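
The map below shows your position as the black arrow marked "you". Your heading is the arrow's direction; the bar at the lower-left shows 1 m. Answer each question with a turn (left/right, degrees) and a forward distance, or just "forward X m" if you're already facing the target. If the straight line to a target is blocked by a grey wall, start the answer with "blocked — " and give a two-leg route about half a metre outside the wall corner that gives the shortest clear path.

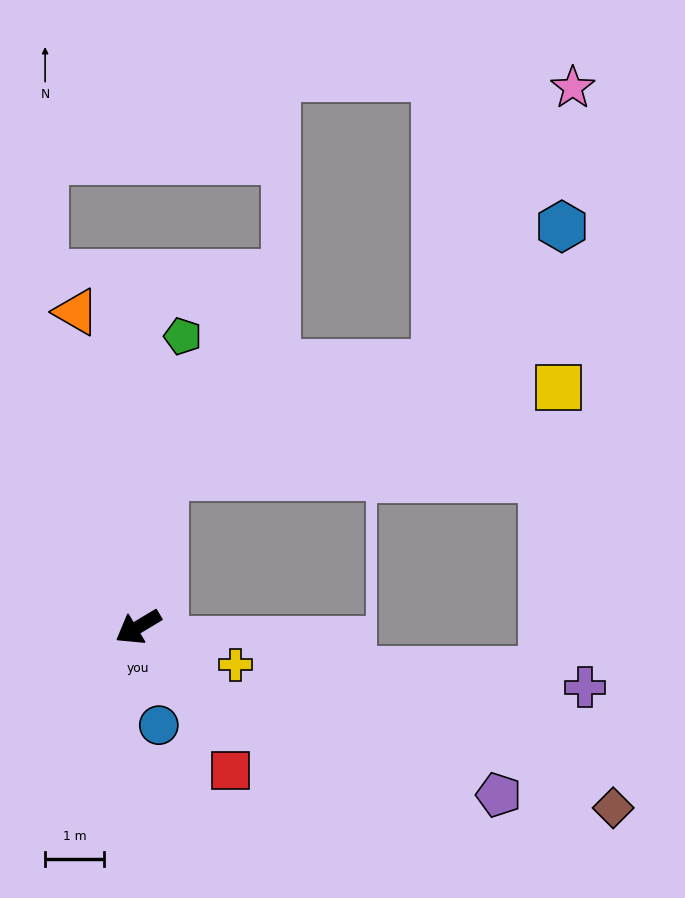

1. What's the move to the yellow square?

blocked — turn right 130°, forward 2.6 m, then turn right 68°, forward 6.9 m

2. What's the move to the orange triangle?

turn right 110°, forward 5.5 m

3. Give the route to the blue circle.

turn left 71°, forward 1.7 m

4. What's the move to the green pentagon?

turn right 130°, forward 5.0 m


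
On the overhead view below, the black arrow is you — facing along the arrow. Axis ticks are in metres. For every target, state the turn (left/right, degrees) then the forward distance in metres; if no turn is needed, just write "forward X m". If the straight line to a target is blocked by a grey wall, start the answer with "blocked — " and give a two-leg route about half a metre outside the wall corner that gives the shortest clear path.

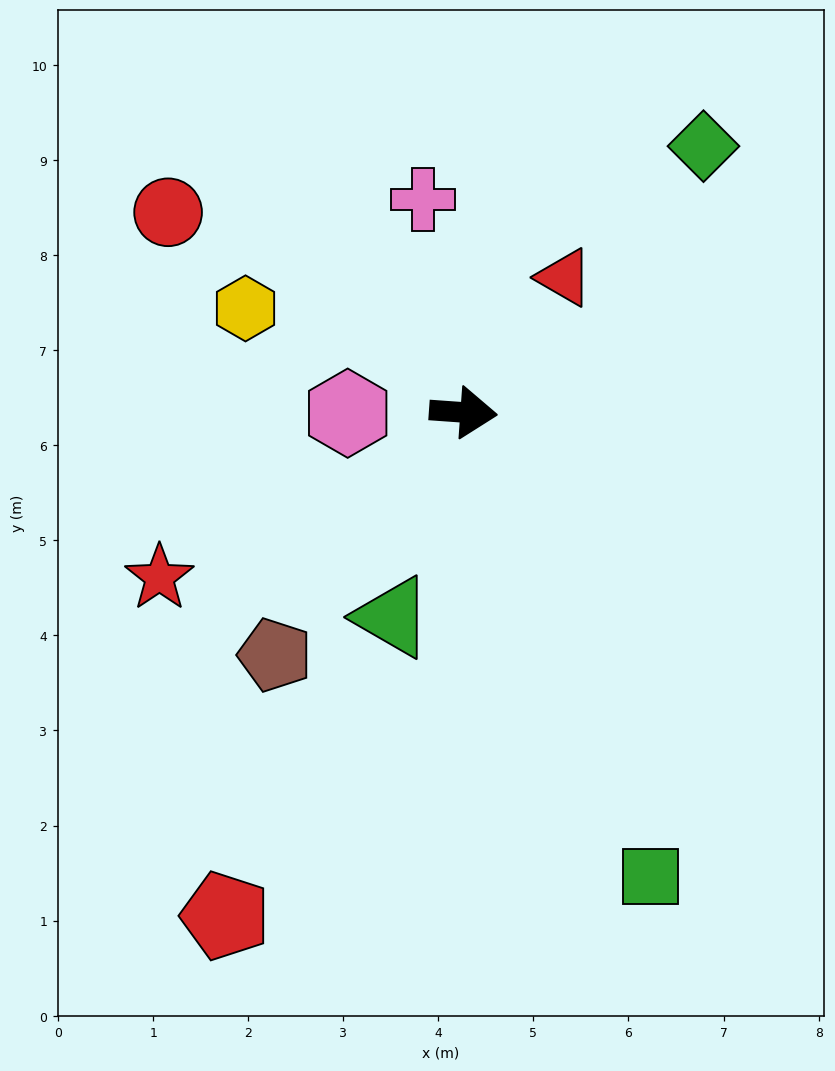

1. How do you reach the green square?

turn right 64°, forward 5.3 m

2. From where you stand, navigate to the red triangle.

turn left 57°, forward 1.8 m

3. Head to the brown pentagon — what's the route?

turn right 124°, forward 3.2 m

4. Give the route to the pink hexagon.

turn right 176°, forward 1.2 m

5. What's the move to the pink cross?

turn left 105°, forward 2.3 m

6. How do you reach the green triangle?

turn right 105°, forward 2.3 m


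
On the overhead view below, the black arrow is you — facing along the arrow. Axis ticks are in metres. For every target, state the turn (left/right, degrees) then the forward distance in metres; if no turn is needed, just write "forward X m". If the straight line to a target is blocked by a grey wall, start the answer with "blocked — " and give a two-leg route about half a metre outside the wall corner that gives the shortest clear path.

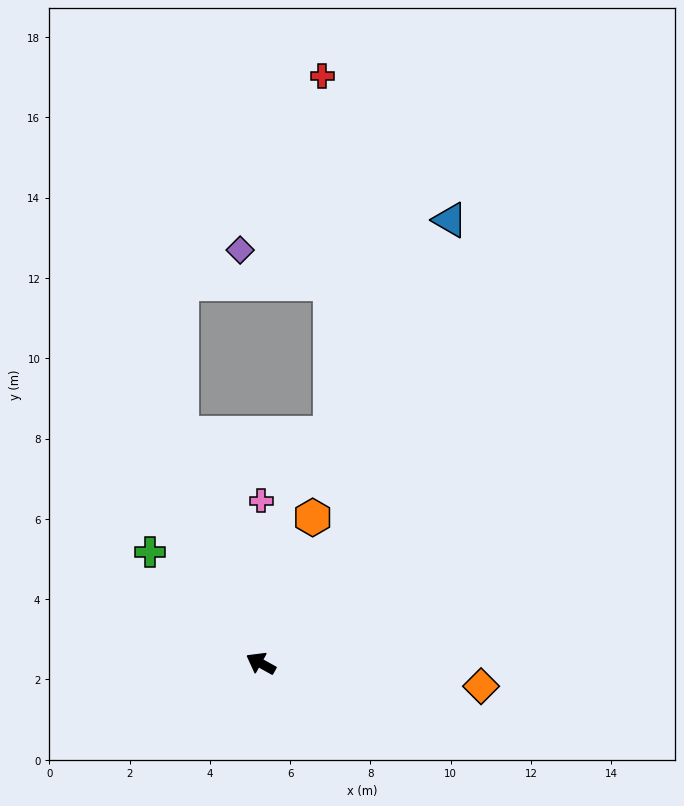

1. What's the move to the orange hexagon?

turn right 81°, forward 3.9 m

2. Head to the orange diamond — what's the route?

turn right 157°, forward 5.5 m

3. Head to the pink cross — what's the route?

turn right 61°, forward 4.1 m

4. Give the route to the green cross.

turn right 16°, forward 3.9 m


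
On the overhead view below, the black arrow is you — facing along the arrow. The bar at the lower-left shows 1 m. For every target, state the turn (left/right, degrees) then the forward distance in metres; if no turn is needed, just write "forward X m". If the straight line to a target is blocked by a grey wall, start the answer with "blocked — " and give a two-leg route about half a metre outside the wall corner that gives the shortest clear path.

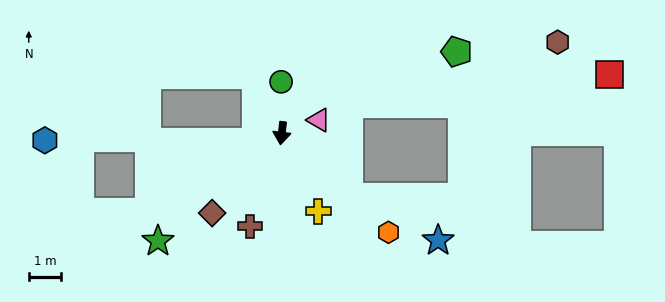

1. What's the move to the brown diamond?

turn right 34°, forward 3.3 m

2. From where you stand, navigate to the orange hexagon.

turn left 54°, forward 4.5 m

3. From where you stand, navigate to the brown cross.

turn right 12°, forward 3.0 m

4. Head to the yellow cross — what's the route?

turn left 32°, forward 2.7 m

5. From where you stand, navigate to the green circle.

turn right 173°, forward 1.6 m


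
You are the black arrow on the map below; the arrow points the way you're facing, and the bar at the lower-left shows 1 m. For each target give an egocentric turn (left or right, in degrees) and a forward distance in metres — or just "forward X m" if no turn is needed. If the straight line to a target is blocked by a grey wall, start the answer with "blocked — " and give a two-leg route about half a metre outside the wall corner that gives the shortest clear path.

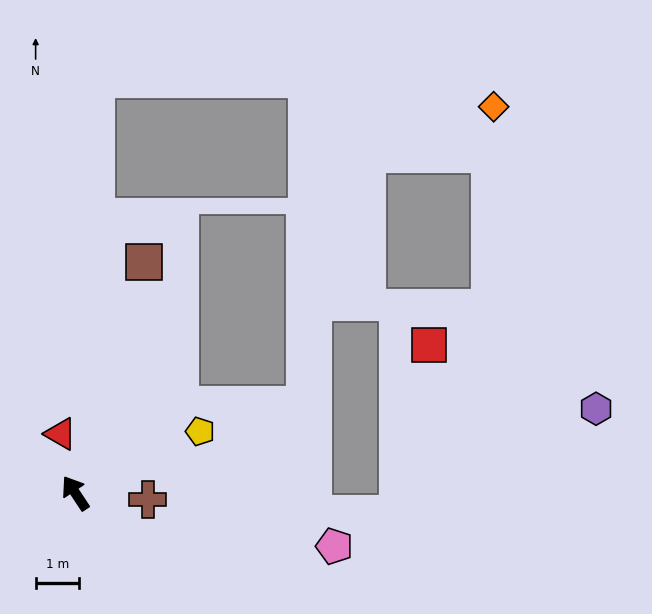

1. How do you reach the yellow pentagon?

turn right 97°, forward 3.2 m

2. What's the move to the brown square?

turn right 50°, forward 5.5 m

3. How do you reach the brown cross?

turn right 129°, forward 1.7 m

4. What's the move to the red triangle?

turn right 19°, forward 1.4 m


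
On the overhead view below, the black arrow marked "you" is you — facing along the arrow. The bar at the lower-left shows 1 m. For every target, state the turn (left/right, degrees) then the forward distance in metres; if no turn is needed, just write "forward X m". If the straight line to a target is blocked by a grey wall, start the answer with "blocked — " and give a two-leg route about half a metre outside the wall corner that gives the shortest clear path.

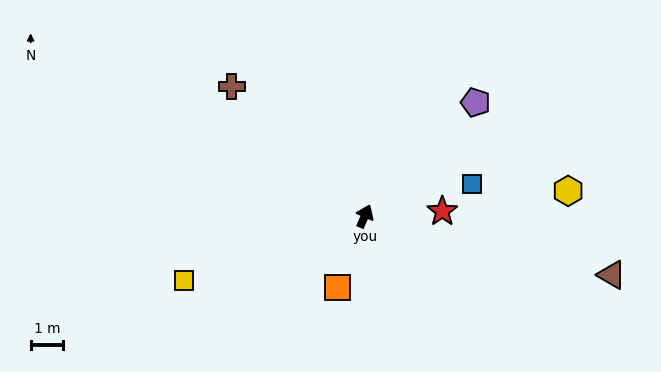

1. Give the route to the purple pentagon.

turn right 21°, forward 4.9 m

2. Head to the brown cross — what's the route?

turn left 69°, forward 5.7 m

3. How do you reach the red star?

turn right 63°, forward 2.4 m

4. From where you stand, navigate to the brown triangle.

turn right 80°, forward 7.8 m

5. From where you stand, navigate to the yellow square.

turn left 133°, forward 5.9 m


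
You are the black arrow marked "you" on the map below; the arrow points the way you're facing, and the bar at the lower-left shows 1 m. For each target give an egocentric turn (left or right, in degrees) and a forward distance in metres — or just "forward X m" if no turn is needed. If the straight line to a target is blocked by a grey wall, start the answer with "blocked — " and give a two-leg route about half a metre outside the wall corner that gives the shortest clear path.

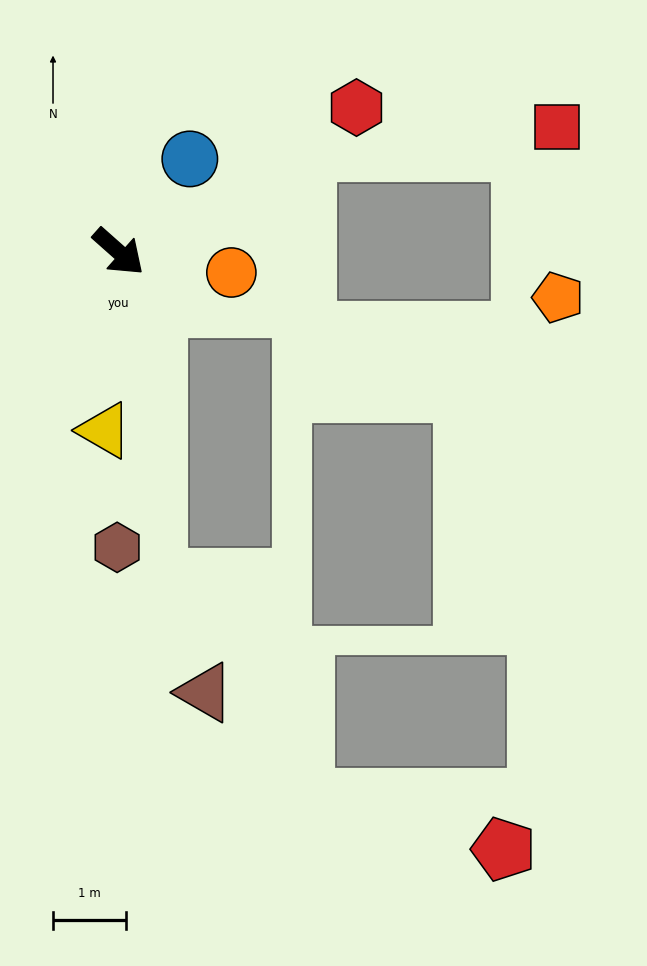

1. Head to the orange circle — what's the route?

turn left 31°, forward 1.6 m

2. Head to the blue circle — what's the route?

turn left 94°, forward 1.6 m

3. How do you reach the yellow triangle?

turn right 53°, forward 2.5 m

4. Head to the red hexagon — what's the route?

turn left 73°, forward 3.8 m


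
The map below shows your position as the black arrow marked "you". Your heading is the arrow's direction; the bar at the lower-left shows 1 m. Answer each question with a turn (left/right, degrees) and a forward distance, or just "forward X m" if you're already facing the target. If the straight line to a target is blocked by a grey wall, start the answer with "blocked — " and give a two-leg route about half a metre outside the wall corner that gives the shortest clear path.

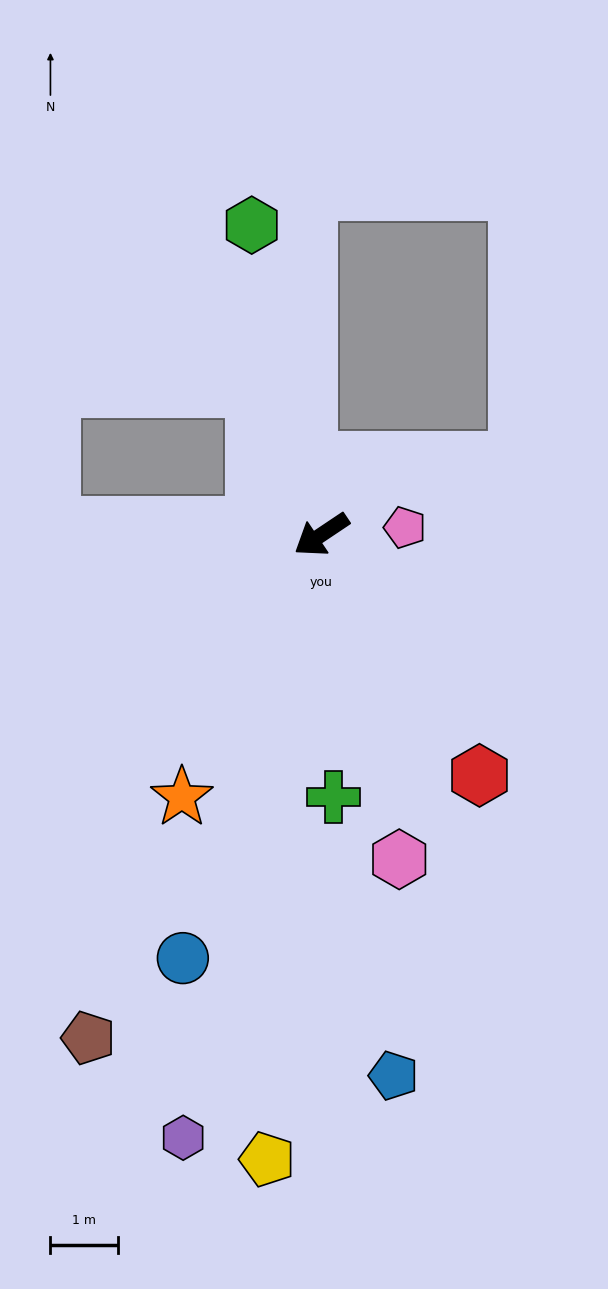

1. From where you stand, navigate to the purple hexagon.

turn left 43°, forward 9.2 m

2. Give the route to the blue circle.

turn left 38°, forward 6.6 m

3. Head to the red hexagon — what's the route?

turn left 89°, forward 4.3 m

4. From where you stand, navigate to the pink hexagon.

turn left 70°, forward 5.0 m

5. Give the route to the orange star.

turn left 28°, forward 4.4 m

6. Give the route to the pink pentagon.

turn left 151°, forward 1.2 m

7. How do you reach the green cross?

turn left 59°, forward 3.9 m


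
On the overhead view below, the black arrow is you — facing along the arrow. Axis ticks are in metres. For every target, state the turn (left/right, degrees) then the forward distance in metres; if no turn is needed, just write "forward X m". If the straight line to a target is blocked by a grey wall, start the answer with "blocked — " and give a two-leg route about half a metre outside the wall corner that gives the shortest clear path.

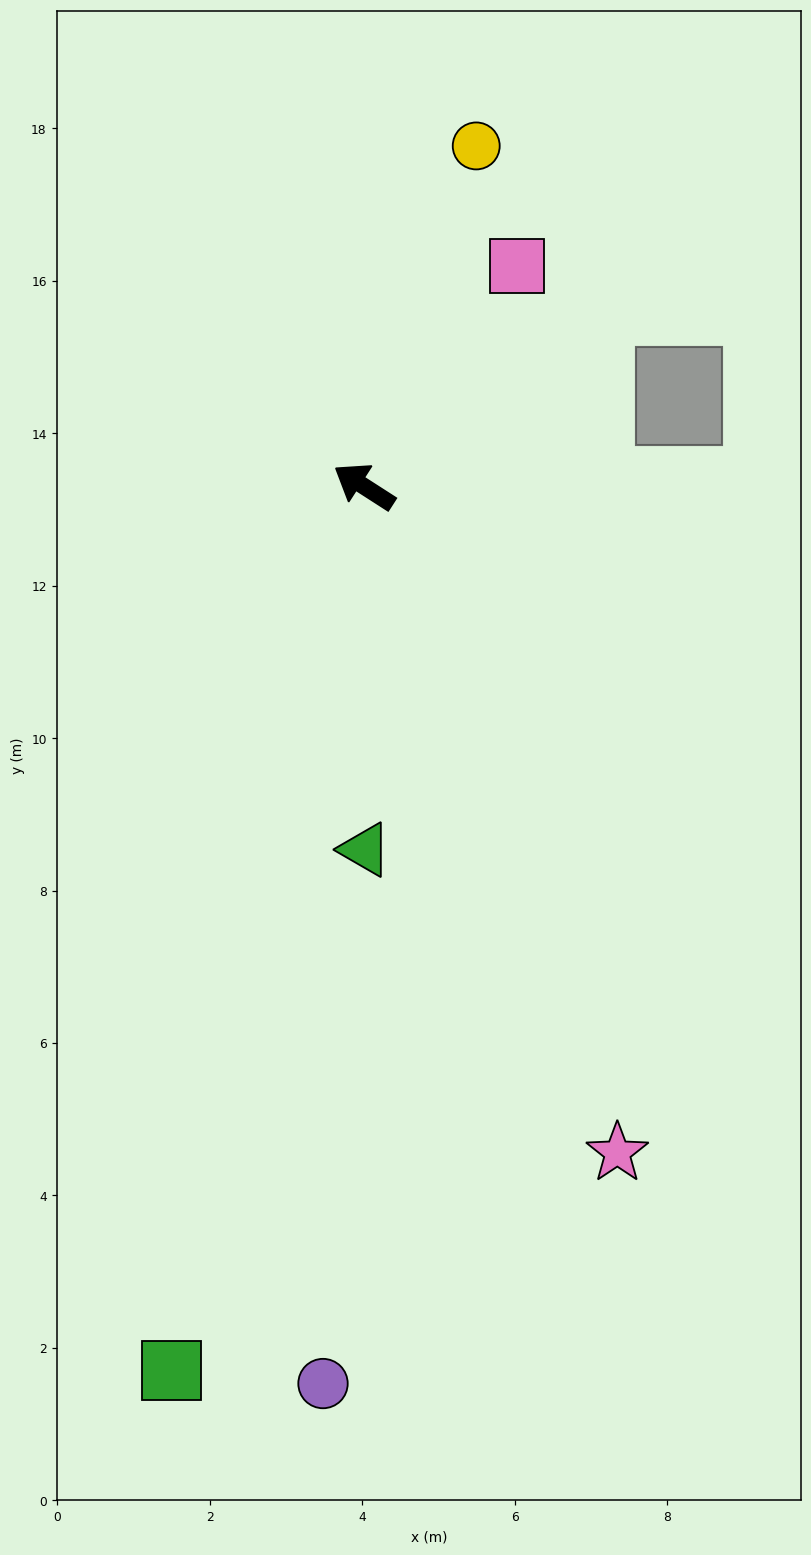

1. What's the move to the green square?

turn left 110°, forward 11.9 m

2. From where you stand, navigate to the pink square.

turn right 92°, forward 3.5 m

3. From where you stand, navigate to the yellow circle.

turn right 75°, forward 4.7 m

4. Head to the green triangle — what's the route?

turn left 123°, forward 4.8 m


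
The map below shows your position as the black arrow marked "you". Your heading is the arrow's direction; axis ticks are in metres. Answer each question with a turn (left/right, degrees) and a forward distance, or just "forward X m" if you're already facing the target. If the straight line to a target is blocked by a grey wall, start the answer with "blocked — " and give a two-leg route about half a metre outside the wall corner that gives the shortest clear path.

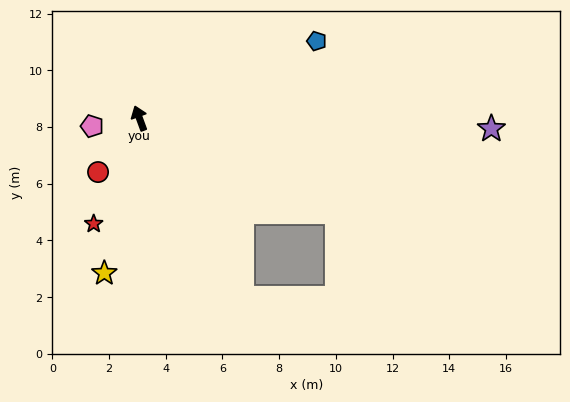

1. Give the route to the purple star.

turn right 112°, forward 12.4 m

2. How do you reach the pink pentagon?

turn left 79°, forward 1.7 m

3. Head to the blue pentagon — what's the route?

turn right 87°, forward 6.8 m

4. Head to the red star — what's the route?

turn left 136°, forward 4.1 m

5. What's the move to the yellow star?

turn left 147°, forward 5.6 m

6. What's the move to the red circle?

turn left 122°, forward 2.4 m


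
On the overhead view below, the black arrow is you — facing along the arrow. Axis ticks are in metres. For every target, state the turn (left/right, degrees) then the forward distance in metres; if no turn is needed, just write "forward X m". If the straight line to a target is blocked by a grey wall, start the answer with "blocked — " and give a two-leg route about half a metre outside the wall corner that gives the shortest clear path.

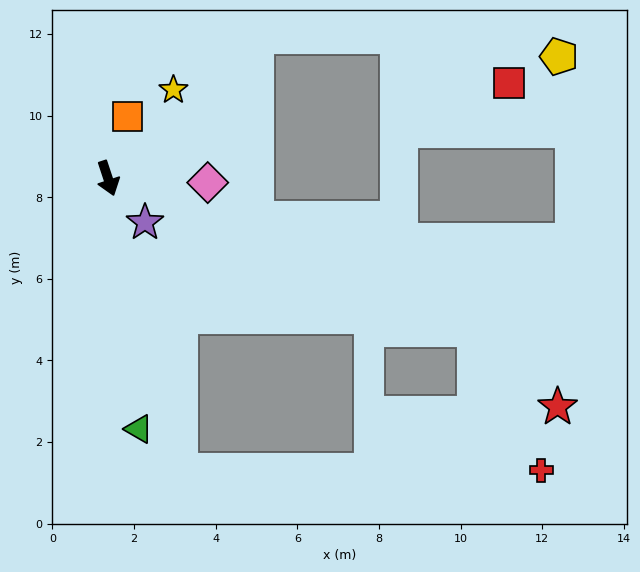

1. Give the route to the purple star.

turn left 22°, forward 1.4 m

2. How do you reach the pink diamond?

turn left 69°, forward 2.4 m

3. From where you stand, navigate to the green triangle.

turn right 11°, forward 6.2 m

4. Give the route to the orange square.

turn left 144°, forward 1.6 m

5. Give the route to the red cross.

blocked — turn left 49°, forward 9.7 m, then turn right 42°, forward 3.8 m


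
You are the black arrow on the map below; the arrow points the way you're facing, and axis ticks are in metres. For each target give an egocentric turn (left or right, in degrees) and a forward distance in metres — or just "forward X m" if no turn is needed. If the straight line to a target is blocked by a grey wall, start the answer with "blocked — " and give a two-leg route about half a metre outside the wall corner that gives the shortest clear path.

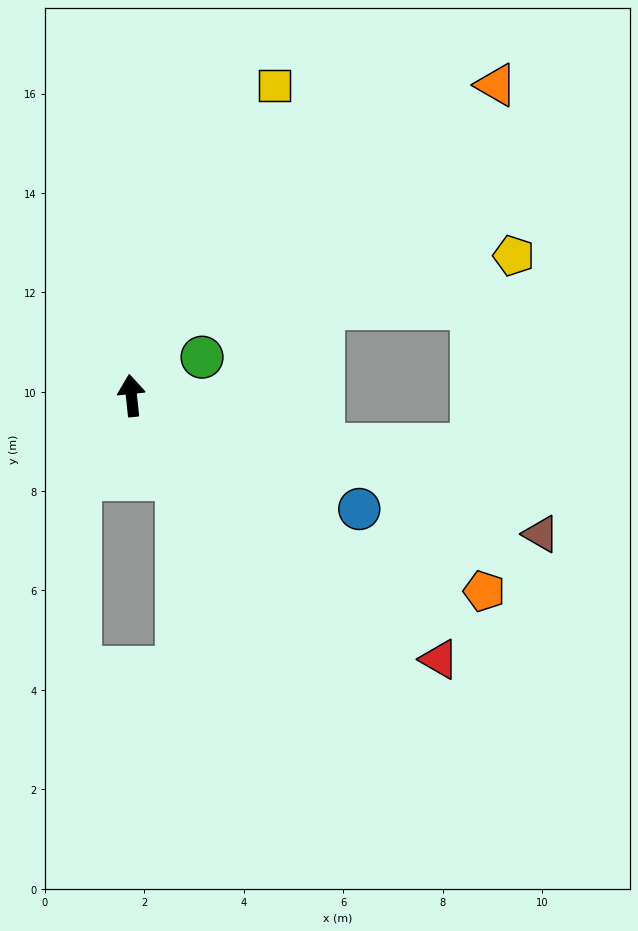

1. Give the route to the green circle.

turn right 67°, forward 1.6 m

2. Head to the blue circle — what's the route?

turn right 122°, forward 5.1 m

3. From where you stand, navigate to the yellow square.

turn right 31°, forward 6.9 m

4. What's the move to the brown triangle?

turn right 115°, forward 8.7 m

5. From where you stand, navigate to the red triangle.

turn right 137°, forward 8.2 m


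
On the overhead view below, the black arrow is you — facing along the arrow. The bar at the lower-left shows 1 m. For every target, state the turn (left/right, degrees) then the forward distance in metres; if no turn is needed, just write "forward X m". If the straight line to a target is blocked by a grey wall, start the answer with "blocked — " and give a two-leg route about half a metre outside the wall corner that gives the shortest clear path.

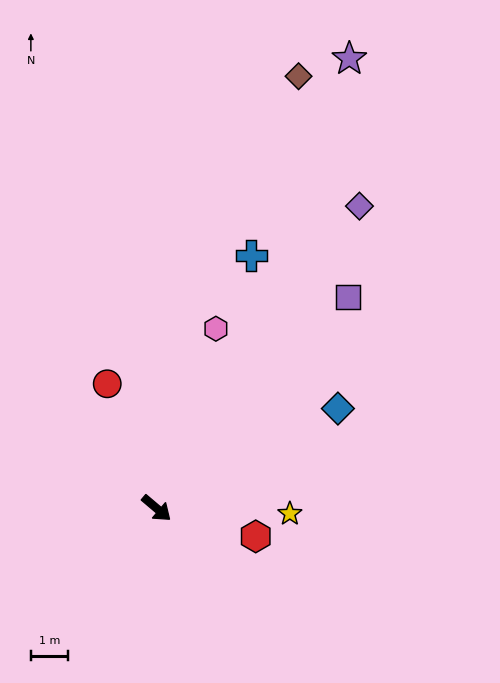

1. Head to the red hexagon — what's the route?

turn left 24°, forward 2.8 m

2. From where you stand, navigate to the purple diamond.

turn left 96°, forward 9.9 m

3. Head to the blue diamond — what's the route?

turn left 69°, forward 5.6 m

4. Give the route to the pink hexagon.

turn left 112°, forward 5.2 m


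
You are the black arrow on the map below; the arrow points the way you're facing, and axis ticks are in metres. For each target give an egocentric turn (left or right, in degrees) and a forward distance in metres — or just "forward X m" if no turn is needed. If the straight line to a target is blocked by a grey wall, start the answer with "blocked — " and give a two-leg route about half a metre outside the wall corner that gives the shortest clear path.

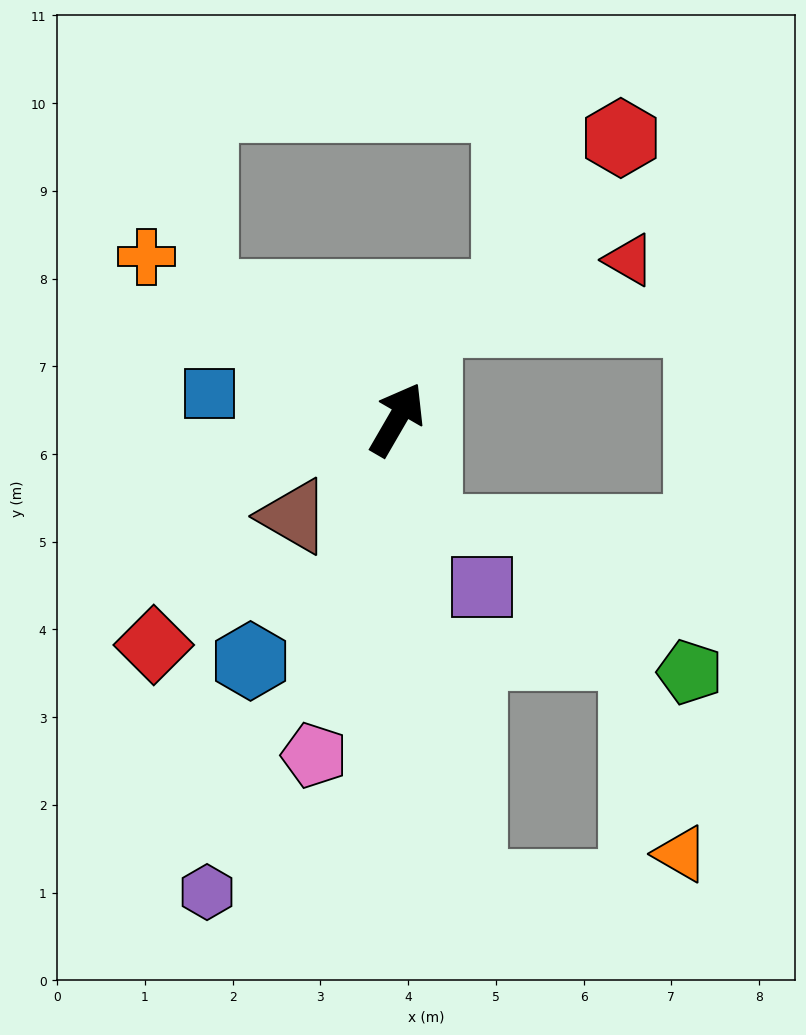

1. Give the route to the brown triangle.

turn left 163°, forward 1.6 m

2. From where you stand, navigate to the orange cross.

turn left 87°, forward 3.4 m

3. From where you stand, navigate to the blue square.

turn left 112°, forward 2.2 m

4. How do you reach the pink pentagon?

turn right 164°, forward 3.9 m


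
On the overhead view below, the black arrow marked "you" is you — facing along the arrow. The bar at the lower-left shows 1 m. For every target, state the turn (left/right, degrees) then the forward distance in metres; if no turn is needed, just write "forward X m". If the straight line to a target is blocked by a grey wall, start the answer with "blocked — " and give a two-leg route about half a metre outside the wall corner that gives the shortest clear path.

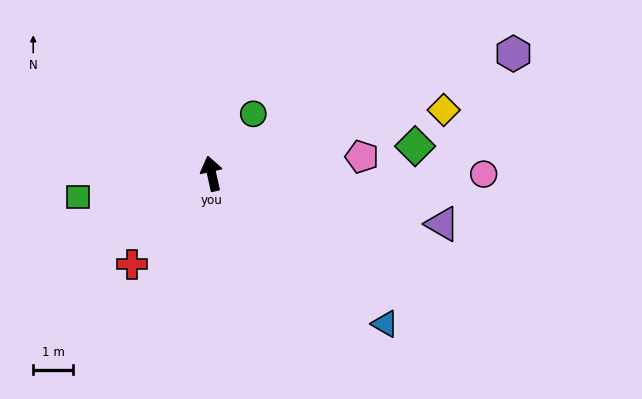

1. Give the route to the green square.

turn left 88°, forward 3.4 m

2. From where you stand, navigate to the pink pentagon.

turn right 96°, forward 3.8 m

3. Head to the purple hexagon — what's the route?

turn right 81°, forward 8.2 m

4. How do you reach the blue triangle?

turn right 143°, forward 5.8 m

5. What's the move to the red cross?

turn left 126°, forward 3.1 m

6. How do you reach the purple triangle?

turn right 115°, forward 6.0 m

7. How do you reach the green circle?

turn right 47°, forward 1.8 m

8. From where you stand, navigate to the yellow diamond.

turn right 87°, forward 6.1 m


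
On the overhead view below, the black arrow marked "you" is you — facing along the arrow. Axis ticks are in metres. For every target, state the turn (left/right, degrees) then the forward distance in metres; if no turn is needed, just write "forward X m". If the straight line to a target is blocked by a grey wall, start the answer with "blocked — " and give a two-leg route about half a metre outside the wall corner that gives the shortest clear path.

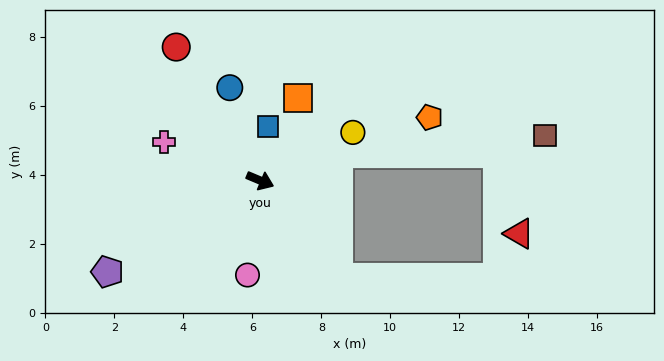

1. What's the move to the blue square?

turn left 105°, forward 1.6 m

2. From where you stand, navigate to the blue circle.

turn left 131°, forward 2.8 m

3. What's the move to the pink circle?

turn right 75°, forward 2.8 m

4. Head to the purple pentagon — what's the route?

turn right 126°, forward 5.2 m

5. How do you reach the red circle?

turn left 145°, forward 4.6 m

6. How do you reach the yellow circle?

turn left 50°, forward 3.0 m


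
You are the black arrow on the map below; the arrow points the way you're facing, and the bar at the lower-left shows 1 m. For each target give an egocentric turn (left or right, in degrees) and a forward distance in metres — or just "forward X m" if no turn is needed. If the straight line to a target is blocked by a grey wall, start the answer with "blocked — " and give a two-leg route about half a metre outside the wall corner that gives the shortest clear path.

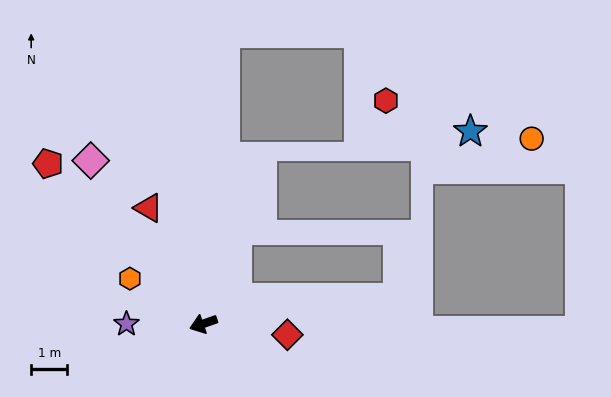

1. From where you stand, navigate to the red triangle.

turn right 84°, forward 3.6 m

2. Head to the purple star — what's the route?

turn right 19°, forward 2.1 m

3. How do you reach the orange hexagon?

turn right 51°, forward 2.4 m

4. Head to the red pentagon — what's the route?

turn right 65°, forward 6.2 m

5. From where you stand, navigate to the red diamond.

turn left 153°, forward 2.4 m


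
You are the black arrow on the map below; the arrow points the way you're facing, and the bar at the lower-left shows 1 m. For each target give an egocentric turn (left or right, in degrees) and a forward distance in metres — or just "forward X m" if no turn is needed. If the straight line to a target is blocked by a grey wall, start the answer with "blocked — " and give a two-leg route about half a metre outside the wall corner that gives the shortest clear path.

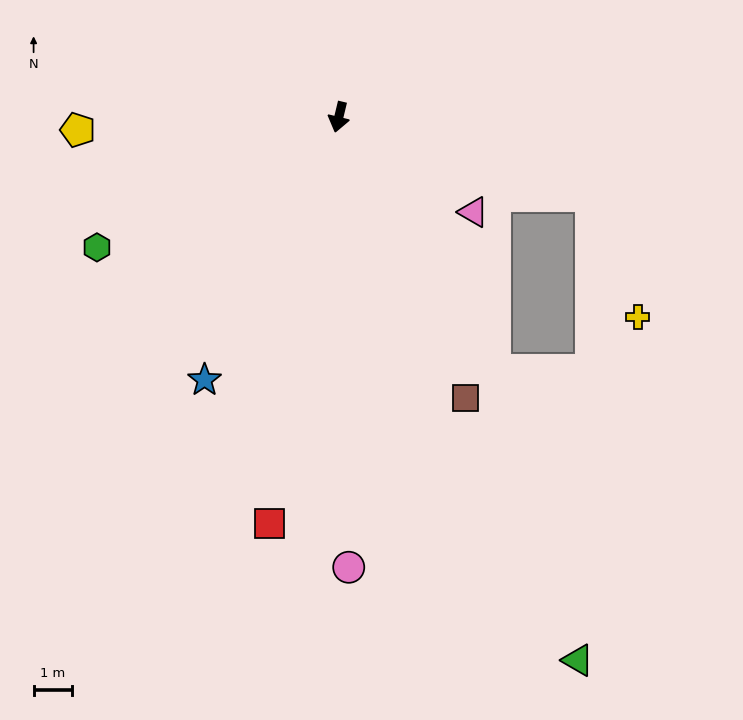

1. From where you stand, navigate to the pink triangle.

turn left 68°, forward 4.3 m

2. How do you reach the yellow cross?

blocked — turn left 86°, forward 6.9 m, then turn right 52°, forward 3.4 m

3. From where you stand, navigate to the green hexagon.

turn right 48°, forward 7.1 m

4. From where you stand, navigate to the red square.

turn left 4°, forward 10.7 m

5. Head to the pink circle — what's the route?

turn left 15°, forward 11.7 m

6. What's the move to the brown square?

turn left 38°, forward 8.0 m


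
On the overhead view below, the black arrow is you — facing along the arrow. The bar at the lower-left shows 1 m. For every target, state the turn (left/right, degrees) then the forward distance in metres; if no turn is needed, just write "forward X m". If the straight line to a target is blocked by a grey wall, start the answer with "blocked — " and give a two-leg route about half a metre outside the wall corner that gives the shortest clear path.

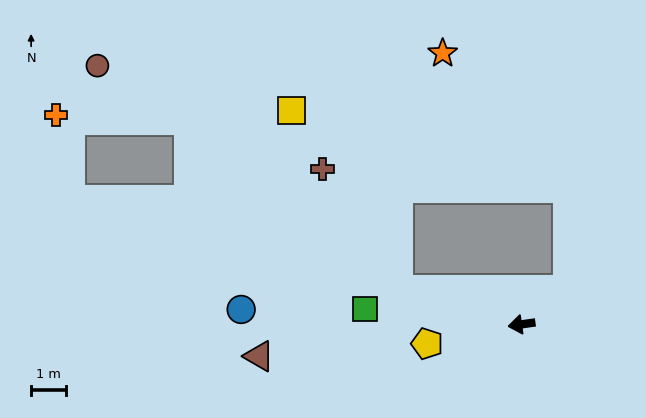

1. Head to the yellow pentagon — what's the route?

turn left 3°, forward 2.8 m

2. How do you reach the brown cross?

blocked — turn right 24°, forward 3.7 m, then turn right 42°, forward 4.1 m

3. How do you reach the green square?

turn right 14°, forward 4.5 m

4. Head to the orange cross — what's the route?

blocked — turn right 24°, forward 13.5 m, then turn right 64°, forward 2.5 m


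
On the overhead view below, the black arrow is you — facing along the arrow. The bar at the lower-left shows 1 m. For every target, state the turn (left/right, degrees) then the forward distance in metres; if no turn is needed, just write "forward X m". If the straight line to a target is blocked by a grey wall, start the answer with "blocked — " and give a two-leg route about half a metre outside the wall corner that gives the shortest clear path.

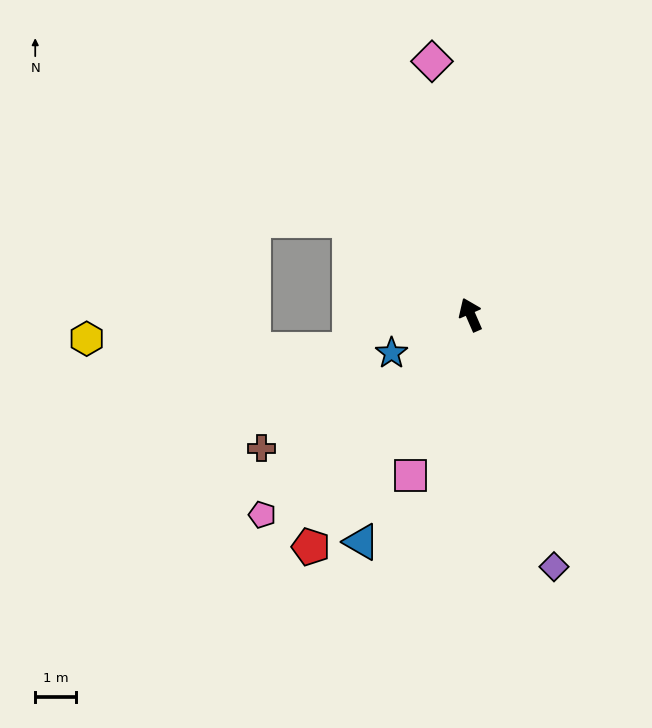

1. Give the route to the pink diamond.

turn right 15°, forward 6.2 m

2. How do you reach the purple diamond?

turn left 175°, forward 6.5 m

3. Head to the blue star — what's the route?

turn left 92°, forward 2.1 m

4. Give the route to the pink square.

turn left 136°, forward 4.2 m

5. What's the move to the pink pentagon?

turn left 110°, forward 7.0 m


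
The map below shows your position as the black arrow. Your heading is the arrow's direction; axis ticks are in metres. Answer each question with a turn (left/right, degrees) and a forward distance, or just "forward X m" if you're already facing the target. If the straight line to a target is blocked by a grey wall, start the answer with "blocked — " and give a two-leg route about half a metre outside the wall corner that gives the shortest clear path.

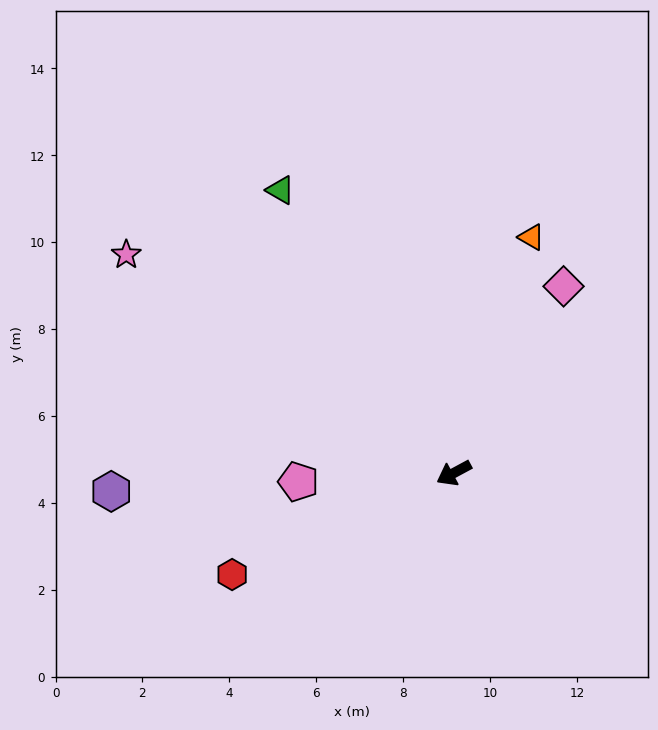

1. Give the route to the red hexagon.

turn right 4°, forward 5.6 m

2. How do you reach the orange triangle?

turn right 137°, forward 5.7 m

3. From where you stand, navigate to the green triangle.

turn right 87°, forward 7.6 m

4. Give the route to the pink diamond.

turn right 149°, forward 5.0 m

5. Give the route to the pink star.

turn right 62°, forward 9.1 m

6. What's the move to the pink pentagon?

turn right 25°, forward 3.6 m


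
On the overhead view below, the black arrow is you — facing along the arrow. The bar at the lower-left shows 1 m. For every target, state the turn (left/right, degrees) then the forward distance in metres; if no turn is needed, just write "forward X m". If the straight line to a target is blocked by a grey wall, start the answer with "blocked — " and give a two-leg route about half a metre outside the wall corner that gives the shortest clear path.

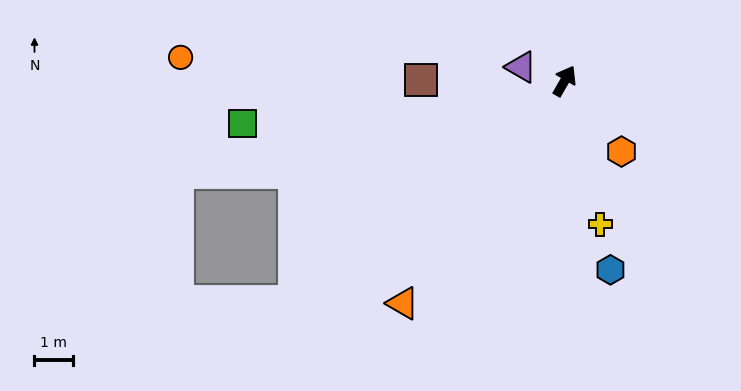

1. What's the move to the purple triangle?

turn left 102°, forward 1.2 m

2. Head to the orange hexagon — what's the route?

turn right 111°, forward 2.3 m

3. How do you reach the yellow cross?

turn right 136°, forward 3.8 m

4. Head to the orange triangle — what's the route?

turn left 174°, forward 7.1 m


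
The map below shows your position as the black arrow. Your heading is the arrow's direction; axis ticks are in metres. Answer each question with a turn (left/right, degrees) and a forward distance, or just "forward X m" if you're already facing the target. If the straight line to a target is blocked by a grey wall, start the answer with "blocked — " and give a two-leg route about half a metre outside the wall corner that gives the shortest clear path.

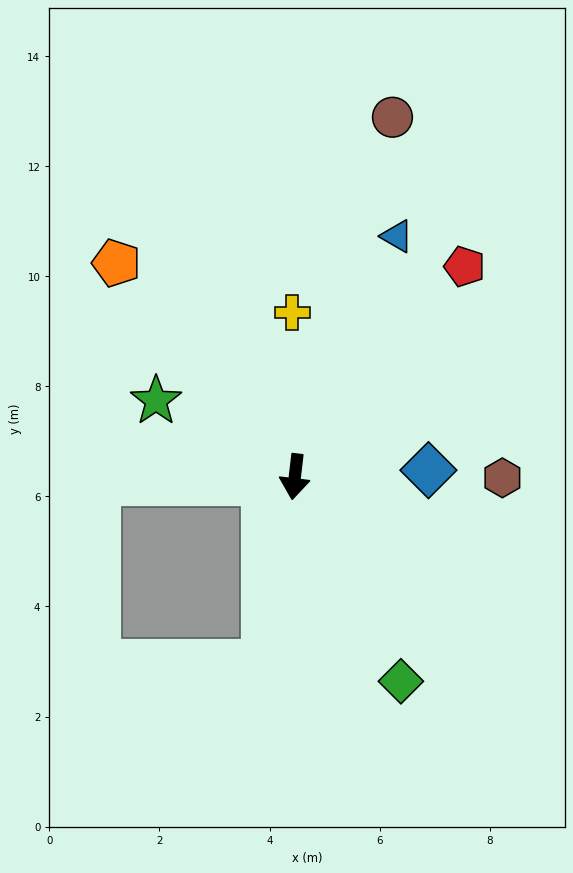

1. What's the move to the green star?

turn right 112°, forward 2.9 m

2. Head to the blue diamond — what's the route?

turn left 100°, forward 2.4 m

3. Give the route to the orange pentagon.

turn right 133°, forward 5.1 m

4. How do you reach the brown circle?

turn left 172°, forward 6.8 m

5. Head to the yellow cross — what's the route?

turn right 172°, forward 3.0 m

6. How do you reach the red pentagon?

turn left 148°, forward 4.9 m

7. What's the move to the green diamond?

turn left 34°, forward 4.2 m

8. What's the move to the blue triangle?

turn left 164°, forward 4.7 m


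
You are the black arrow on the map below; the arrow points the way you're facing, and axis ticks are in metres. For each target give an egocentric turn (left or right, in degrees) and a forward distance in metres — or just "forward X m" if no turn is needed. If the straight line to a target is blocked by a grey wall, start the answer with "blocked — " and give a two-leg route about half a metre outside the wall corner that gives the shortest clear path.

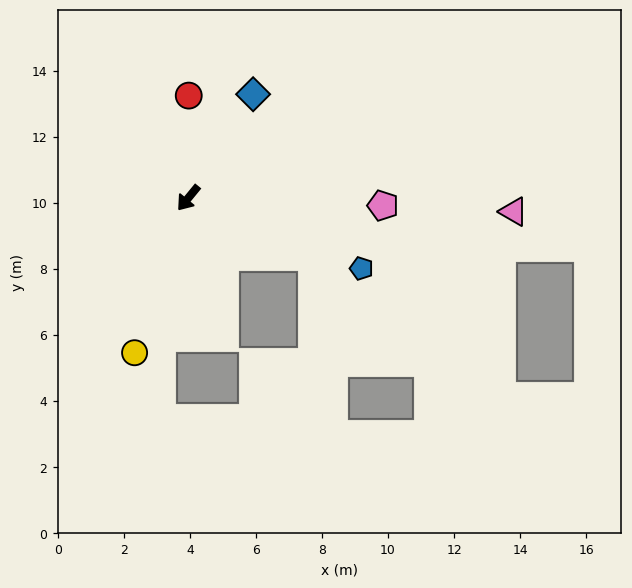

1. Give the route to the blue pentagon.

turn left 107°, forward 5.7 m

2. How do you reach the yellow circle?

turn left 20°, forward 5.0 m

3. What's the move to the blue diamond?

turn right 173°, forward 3.7 m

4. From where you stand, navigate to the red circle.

turn right 141°, forward 3.1 m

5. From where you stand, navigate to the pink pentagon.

turn left 127°, forward 5.9 m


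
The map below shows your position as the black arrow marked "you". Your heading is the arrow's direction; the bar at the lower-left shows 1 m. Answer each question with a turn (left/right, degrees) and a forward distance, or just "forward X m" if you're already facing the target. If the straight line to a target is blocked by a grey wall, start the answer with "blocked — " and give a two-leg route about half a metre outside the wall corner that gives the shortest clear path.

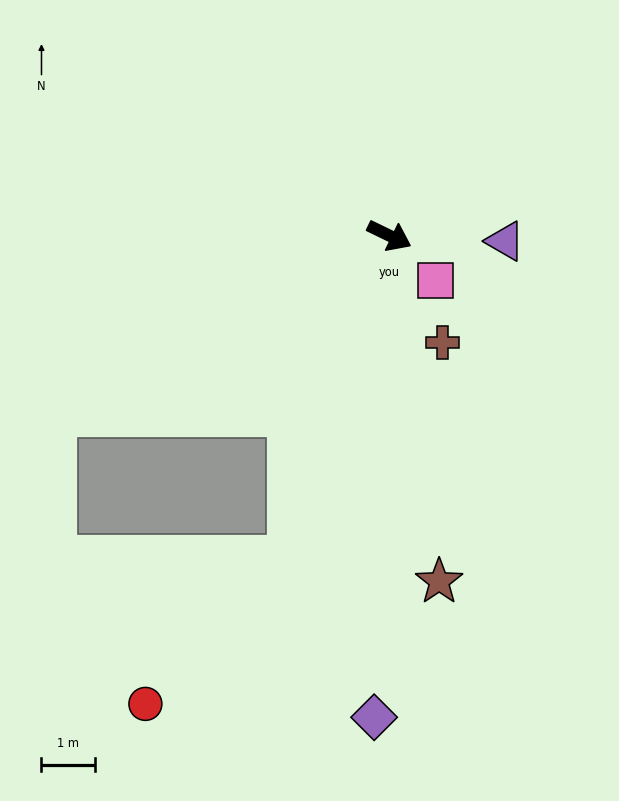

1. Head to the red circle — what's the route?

blocked — turn right 81°, forward 6.3 m, then turn right 28°, forward 3.8 m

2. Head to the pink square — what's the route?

turn right 18°, forward 1.2 m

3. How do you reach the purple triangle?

turn left 23°, forward 2.2 m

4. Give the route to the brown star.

turn right 56°, forward 6.5 m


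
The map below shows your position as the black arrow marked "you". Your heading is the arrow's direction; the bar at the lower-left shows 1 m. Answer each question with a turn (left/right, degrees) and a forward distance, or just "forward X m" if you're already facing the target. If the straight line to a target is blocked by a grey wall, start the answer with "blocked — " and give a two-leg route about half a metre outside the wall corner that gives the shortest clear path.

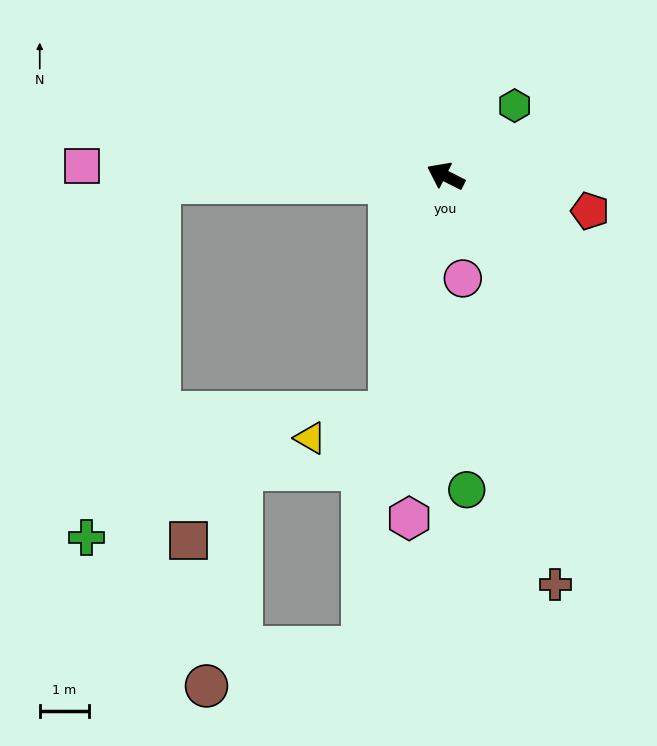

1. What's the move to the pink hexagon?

turn left 111°, forward 7.0 m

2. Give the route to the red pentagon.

turn right 167°, forward 3.0 m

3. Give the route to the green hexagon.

turn right 108°, forward 2.0 m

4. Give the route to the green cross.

blocked — turn left 28°, forward 5.8 m, then turn left 77°, forward 7.3 m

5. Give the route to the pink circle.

turn left 126°, forward 2.1 m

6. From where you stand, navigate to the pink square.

turn left 25°, forward 7.3 m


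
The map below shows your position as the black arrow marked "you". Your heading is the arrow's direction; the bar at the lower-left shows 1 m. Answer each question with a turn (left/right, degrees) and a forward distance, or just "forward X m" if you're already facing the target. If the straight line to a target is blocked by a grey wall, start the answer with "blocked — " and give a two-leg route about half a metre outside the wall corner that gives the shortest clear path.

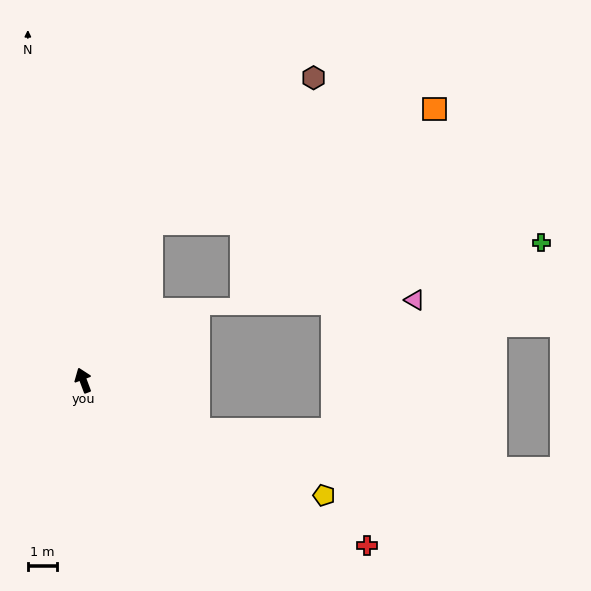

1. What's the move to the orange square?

blocked — turn right 44°, forward 5.8 m, then turn right 45°, forward 10.3 m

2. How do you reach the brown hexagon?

blocked — turn right 44°, forward 5.8 m, then turn right 25°, forward 7.4 m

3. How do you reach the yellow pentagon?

turn right 136°, forward 9.1 m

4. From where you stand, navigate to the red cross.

turn right 141°, forward 11.1 m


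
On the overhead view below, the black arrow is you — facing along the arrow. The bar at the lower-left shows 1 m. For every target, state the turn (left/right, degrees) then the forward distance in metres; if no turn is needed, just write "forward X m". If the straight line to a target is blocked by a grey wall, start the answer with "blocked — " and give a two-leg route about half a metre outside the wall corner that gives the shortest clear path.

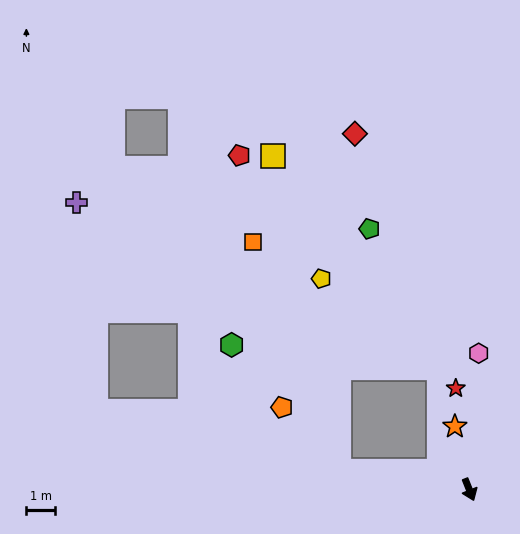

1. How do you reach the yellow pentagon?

blocked — turn right 120°, forward 4.6 m, then turn right 77°, forward 6.7 m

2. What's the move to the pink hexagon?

turn left 154°, forward 4.8 m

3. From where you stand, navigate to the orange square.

blocked — turn right 120°, forward 4.6 m, then turn right 61°, forward 8.5 m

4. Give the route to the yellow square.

blocked — turn right 120°, forward 4.6 m, then turn right 70°, forward 11.2 m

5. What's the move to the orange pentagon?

blocked — turn right 120°, forward 4.6 m, then turn right 40°, forward 3.0 m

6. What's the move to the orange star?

turn left 171°, forward 2.3 m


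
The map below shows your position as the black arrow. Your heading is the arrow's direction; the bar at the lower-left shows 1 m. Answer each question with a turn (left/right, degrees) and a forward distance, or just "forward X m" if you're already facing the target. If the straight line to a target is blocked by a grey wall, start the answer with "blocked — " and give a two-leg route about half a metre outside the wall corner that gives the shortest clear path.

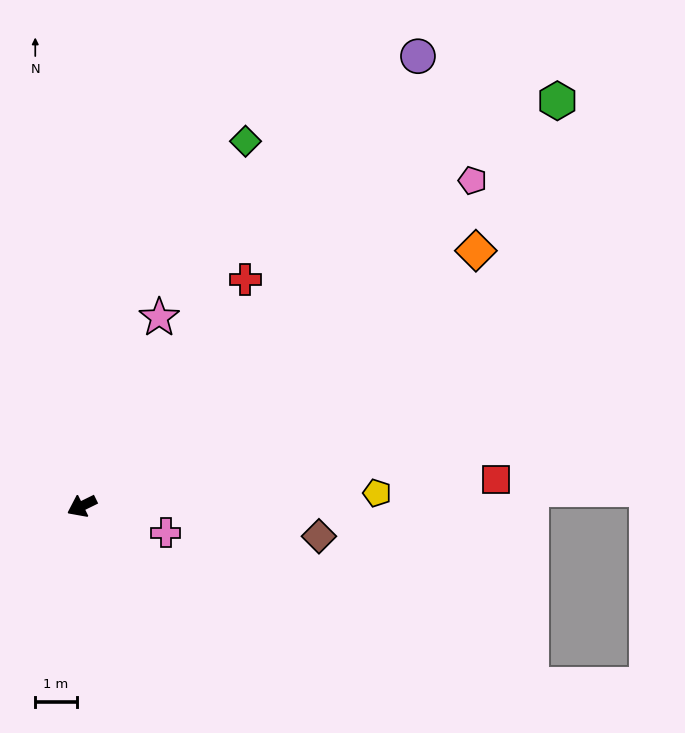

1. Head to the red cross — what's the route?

turn right 152°, forward 6.7 m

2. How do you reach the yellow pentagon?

turn left 156°, forward 7.1 m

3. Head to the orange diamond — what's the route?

turn right 173°, forward 11.3 m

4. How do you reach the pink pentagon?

turn right 166°, forward 12.3 m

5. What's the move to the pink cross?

turn left 136°, forward 2.1 m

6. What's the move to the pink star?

turn right 138°, forward 4.9 m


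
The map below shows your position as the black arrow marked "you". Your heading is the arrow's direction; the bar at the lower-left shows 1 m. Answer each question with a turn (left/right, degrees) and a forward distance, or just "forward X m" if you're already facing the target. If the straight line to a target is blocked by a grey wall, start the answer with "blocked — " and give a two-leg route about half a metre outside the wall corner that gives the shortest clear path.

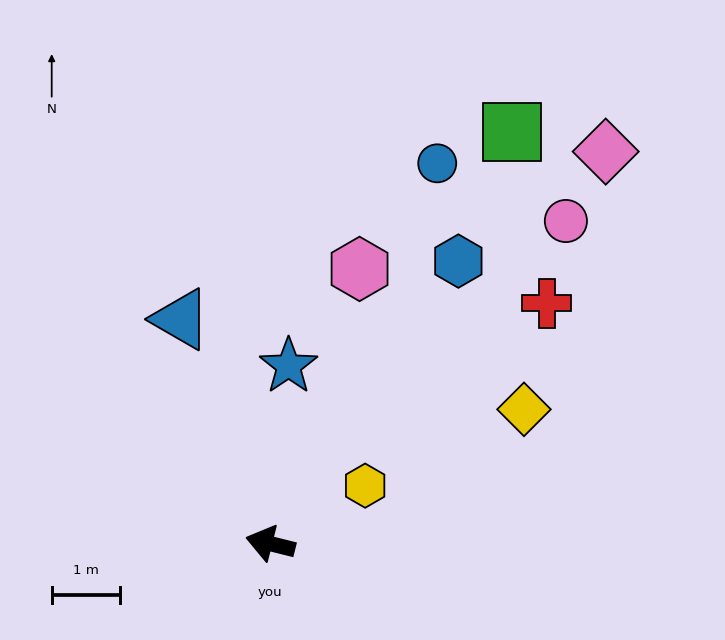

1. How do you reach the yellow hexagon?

turn right 135°, forward 1.6 m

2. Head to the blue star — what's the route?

turn right 82°, forward 2.6 m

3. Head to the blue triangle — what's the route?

turn right 54°, forward 3.5 m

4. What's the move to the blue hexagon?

turn right 110°, forward 5.0 m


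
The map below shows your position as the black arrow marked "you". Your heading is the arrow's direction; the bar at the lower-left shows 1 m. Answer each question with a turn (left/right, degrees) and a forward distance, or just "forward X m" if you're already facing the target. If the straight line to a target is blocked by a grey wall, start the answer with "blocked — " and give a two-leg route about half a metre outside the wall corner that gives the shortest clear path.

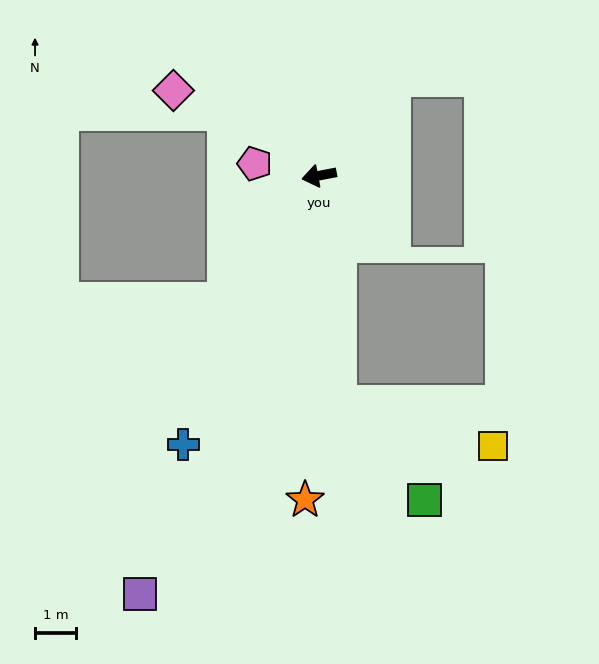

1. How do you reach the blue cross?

turn left 52°, forward 7.4 m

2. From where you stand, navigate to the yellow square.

blocked — turn left 84°, forward 5.6 m, then turn left 69°, forward 3.9 m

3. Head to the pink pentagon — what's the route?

turn right 21°, forward 1.6 m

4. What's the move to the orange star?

turn left 77°, forward 8.0 m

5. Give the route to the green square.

blocked — turn left 84°, forward 5.6 m, then turn left 36°, forward 3.2 m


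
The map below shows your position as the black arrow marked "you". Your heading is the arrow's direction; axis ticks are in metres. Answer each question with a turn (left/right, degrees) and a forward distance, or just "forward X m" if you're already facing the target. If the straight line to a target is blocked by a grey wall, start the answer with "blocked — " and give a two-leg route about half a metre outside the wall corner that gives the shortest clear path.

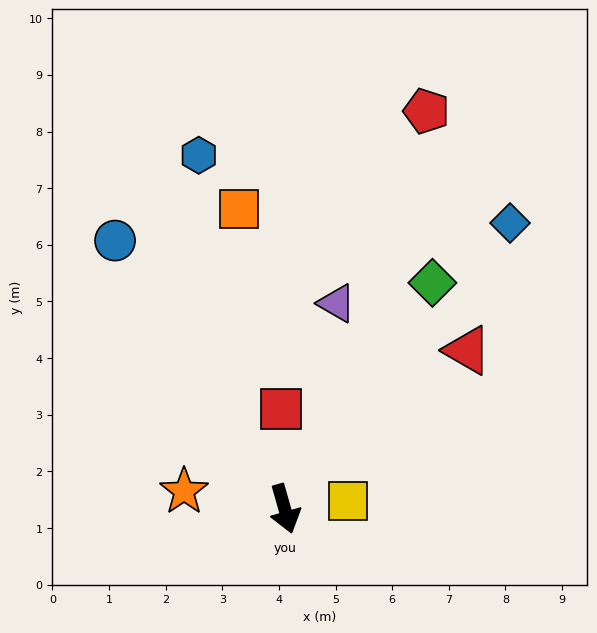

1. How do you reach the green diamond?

turn left 131°, forward 4.8 m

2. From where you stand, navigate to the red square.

turn left 166°, forward 1.8 m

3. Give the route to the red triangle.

turn left 115°, forward 4.3 m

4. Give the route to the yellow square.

turn left 81°, forward 1.1 m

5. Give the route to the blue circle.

turn right 164°, forward 5.6 m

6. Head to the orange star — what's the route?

turn right 116°, forward 1.8 m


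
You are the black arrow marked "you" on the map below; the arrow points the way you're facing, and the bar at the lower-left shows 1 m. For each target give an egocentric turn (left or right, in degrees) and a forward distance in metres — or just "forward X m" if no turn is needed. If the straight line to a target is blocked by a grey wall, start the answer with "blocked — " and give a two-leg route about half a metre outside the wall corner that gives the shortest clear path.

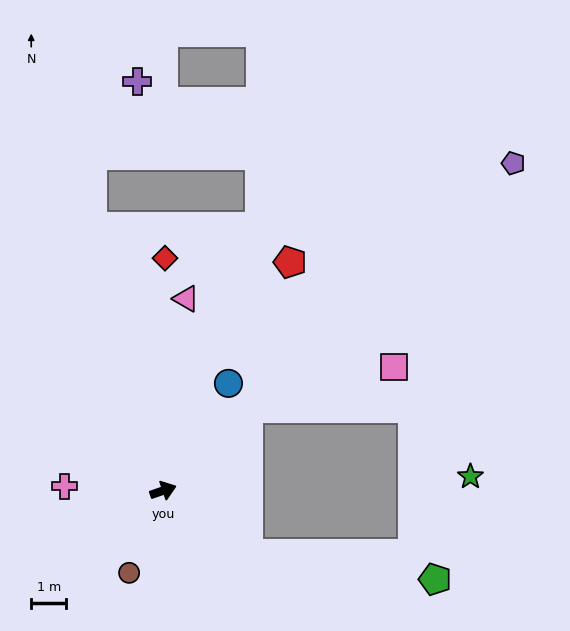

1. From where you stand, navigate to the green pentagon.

blocked — turn right 55°, forward 3.0 m, then turn left 28°, forward 5.4 m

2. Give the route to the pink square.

blocked — turn left 25°, forward 3.4 m, then turn right 28°, forward 4.3 m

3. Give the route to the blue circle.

turn left 40°, forward 3.6 m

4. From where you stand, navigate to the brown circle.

turn right 131°, forward 2.5 m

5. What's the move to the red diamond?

turn left 71°, forward 6.6 m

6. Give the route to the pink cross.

turn left 158°, forward 2.8 m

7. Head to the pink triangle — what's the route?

turn left 64°, forward 5.5 m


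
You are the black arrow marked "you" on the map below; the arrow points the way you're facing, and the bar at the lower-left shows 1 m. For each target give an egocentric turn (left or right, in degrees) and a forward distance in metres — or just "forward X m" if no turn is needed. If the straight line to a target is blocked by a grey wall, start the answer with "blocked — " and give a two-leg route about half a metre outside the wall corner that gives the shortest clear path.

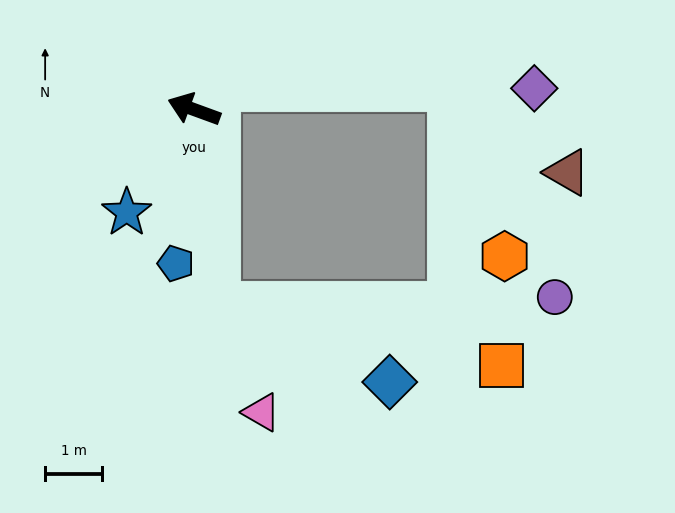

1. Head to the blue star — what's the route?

turn left 77°, forward 2.2 m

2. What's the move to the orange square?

blocked — turn left 117°, forward 3.5 m, then turn left 71°, forward 5.1 m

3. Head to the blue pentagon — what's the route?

turn left 103°, forward 2.7 m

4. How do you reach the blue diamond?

blocked — turn left 117°, forward 3.5 m, then turn left 59°, forward 3.3 m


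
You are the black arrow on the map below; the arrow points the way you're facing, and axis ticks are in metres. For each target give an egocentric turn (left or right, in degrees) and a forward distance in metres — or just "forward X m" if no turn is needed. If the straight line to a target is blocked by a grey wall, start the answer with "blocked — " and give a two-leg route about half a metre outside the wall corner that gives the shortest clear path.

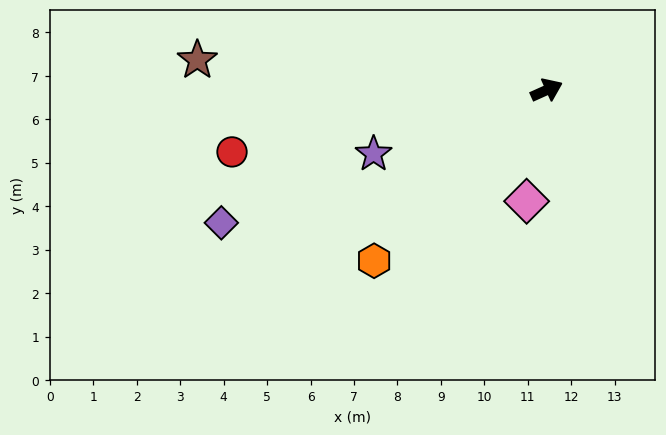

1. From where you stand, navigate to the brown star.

turn left 151°, forward 8.1 m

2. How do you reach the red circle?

turn left 167°, forward 7.4 m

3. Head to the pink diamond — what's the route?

turn right 124°, forward 2.6 m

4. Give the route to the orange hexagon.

turn right 159°, forward 5.6 m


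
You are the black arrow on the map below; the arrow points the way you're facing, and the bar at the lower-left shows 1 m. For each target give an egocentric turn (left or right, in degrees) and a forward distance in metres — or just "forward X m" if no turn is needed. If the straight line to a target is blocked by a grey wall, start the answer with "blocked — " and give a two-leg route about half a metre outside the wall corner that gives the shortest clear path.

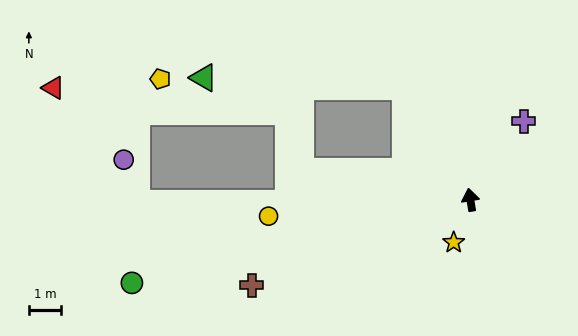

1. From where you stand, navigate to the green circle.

turn left 94°, forward 10.7 m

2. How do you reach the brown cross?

turn left 102°, forward 7.2 m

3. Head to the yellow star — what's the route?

turn left 149°, forward 1.4 m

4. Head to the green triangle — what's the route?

blocked — turn left 20°, forward 4.0 m, then turn left 58°, forward 6.2 m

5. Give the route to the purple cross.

turn right 44°, forward 2.9 m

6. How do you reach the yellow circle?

turn left 85°, forward 6.2 m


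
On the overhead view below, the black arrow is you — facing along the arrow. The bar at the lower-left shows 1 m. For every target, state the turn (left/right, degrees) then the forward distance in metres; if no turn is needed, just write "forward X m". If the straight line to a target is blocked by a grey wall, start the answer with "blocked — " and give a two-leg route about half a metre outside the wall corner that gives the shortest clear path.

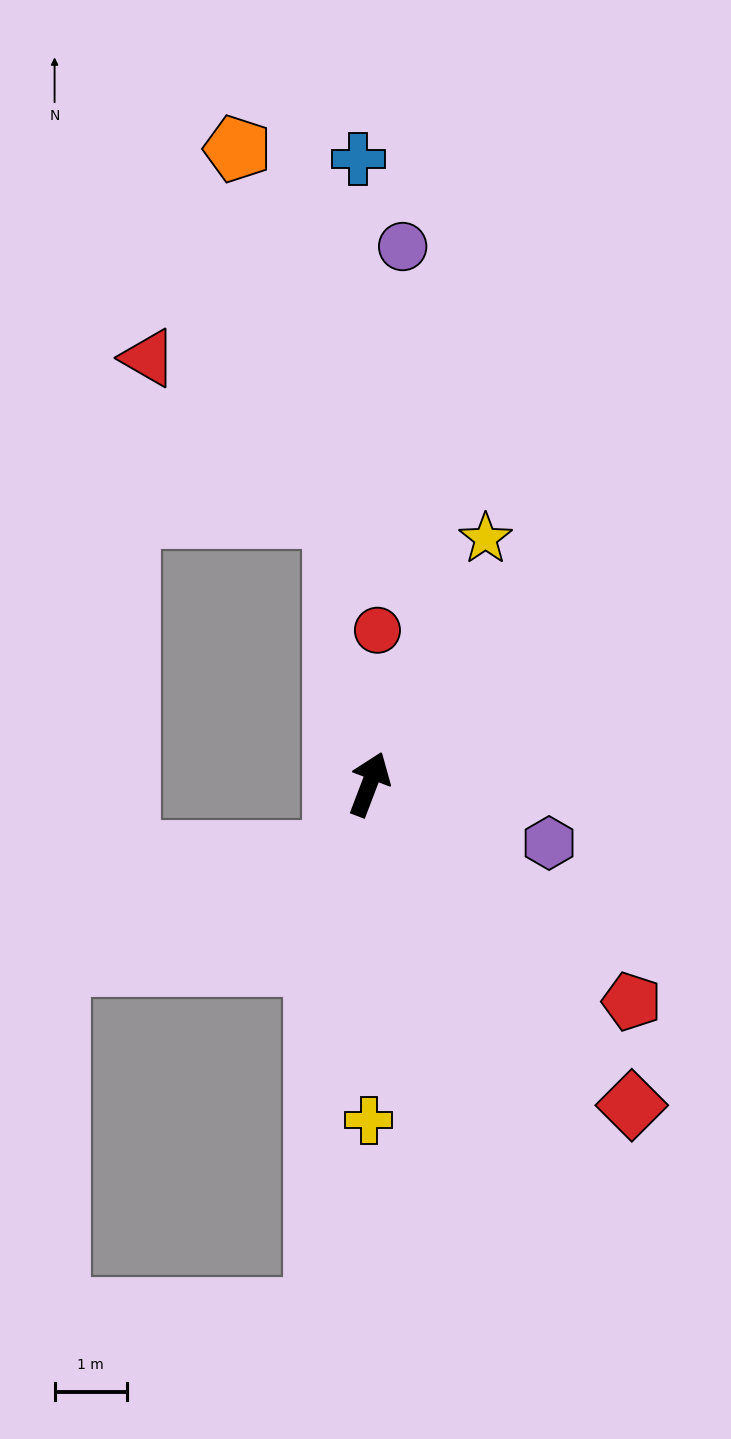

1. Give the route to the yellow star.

turn right 4°, forward 3.8 m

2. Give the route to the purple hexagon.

turn right 87°, forward 2.6 m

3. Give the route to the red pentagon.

turn right 109°, forward 4.7 m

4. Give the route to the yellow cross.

turn right 159°, forward 4.6 m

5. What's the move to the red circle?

turn left 18°, forward 2.1 m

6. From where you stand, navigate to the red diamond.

turn right 120°, forward 5.7 m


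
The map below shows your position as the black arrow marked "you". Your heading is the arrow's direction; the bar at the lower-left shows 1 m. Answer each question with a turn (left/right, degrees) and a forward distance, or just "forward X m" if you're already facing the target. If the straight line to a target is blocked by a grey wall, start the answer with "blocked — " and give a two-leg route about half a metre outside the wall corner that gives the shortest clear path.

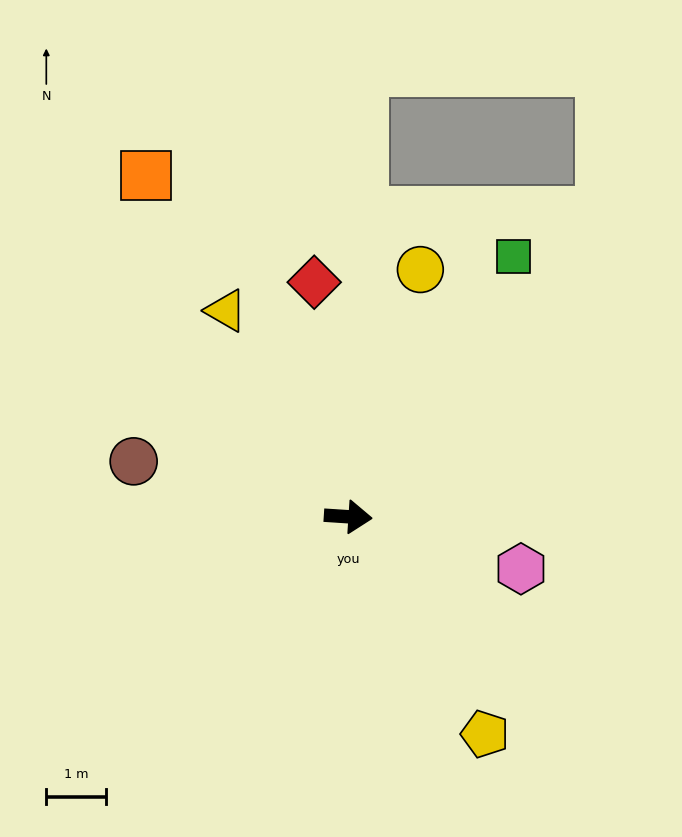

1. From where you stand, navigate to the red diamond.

turn left 102°, forward 3.9 m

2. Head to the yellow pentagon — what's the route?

turn right 54°, forward 4.3 m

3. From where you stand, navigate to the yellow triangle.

turn left 124°, forward 4.0 m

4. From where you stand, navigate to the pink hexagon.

turn right 13°, forward 3.0 m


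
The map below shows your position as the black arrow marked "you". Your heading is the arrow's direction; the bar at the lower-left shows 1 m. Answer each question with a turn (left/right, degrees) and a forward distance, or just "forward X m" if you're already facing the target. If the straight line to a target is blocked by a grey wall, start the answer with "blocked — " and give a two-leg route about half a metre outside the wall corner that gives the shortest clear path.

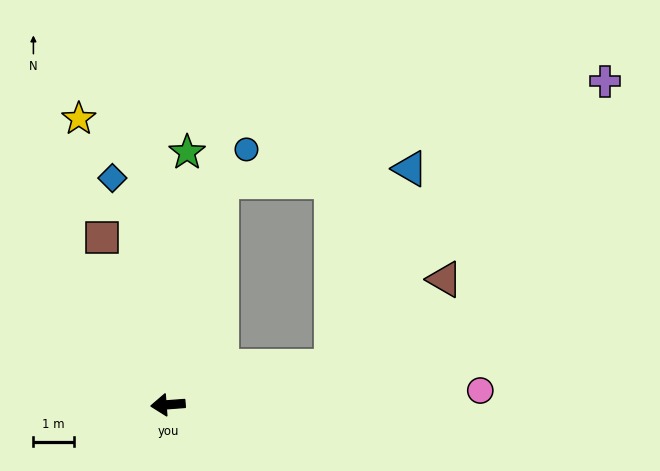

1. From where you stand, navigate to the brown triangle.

blocked — turn right 171°, forward 4.2 m, then turn left 24°, forward 3.6 m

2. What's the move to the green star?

turn right 99°, forward 6.3 m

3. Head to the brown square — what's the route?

turn right 73°, forward 4.5 m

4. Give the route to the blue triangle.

blocked — turn right 171°, forward 4.2 m, then turn left 55°, forward 5.3 m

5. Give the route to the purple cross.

blocked — turn right 108°, forward 5.7 m, then turn right 62°, forward 9.8 m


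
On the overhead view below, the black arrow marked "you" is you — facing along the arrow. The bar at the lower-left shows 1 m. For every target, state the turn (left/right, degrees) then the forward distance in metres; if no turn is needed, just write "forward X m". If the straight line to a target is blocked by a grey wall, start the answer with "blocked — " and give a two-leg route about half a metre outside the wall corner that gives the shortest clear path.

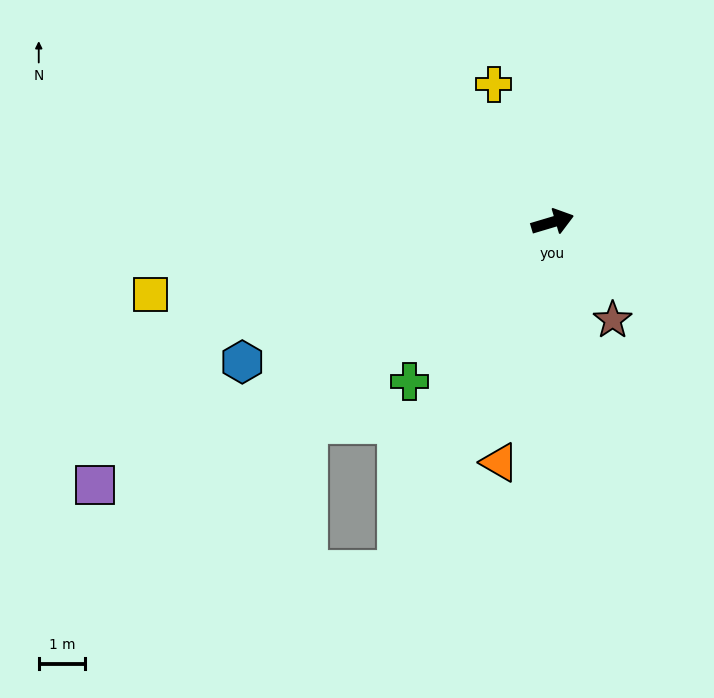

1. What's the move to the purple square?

turn right 167°, forward 11.4 m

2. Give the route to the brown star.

turn right 75°, forward 2.5 m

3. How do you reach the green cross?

turn right 149°, forward 4.6 m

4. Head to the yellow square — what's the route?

turn left 174°, forward 8.8 m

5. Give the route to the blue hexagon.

turn right 172°, forward 7.4 m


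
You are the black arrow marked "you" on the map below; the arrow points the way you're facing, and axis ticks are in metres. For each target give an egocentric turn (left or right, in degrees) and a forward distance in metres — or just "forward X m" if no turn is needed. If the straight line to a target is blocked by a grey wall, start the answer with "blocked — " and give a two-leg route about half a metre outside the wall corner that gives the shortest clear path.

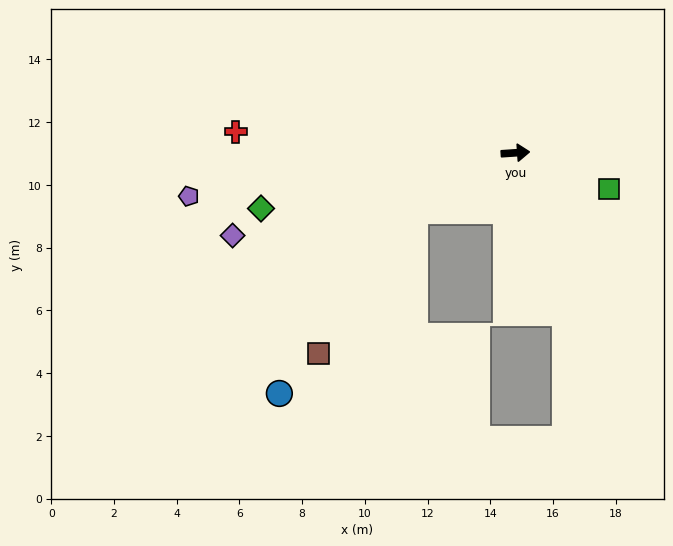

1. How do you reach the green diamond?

turn right 172°, forward 8.3 m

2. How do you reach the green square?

turn right 25°, forward 3.2 m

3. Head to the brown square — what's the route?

blocked — turn right 154°, forward 3.7 m, then turn left 26°, forward 5.5 m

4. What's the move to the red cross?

turn left 172°, forward 8.9 m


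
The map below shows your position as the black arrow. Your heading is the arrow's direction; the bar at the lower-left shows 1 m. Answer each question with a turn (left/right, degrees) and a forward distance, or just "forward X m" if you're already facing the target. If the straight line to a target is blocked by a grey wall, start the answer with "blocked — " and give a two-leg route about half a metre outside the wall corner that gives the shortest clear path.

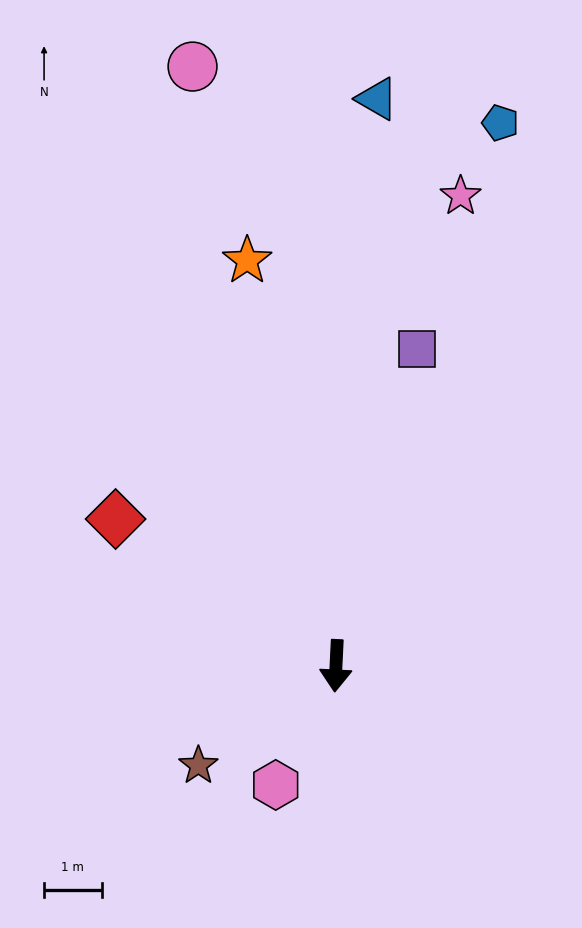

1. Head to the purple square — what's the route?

turn left 168°, forward 5.7 m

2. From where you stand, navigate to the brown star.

turn right 51°, forward 3.0 m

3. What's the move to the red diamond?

turn right 121°, forward 4.6 m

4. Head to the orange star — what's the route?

turn right 165°, forward 7.2 m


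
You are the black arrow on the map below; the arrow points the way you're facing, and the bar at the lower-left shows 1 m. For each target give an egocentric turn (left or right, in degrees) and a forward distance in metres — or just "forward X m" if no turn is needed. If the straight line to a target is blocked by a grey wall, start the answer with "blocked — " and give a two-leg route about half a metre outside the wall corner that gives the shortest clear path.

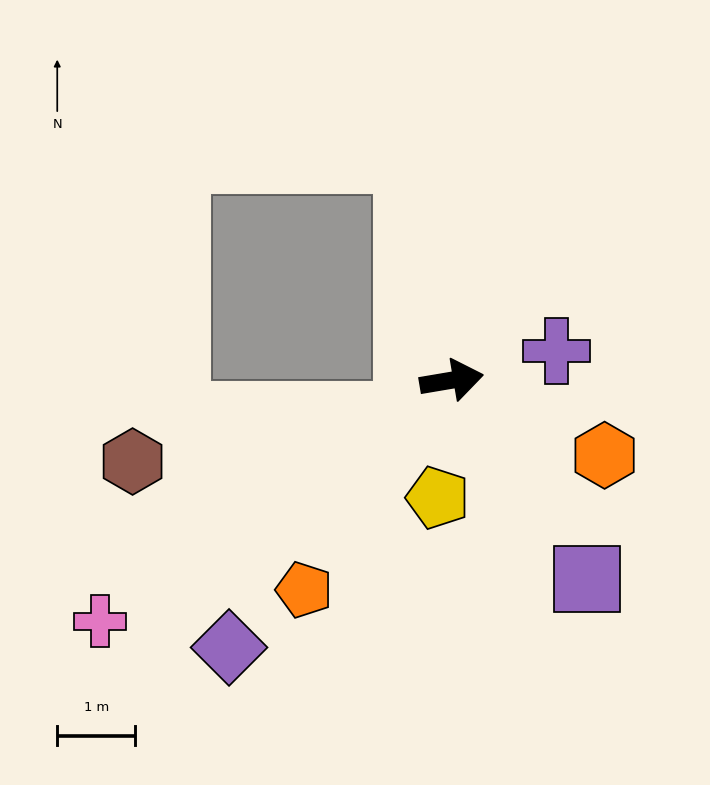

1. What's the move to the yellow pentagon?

turn right 106°, forward 1.5 m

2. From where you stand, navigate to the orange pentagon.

turn right 135°, forward 3.3 m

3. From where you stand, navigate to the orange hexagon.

turn right 36°, forward 2.2 m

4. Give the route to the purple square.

turn right 65°, forward 3.1 m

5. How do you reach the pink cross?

turn right 155°, forward 5.5 m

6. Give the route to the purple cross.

turn left 6°, forward 1.4 m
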